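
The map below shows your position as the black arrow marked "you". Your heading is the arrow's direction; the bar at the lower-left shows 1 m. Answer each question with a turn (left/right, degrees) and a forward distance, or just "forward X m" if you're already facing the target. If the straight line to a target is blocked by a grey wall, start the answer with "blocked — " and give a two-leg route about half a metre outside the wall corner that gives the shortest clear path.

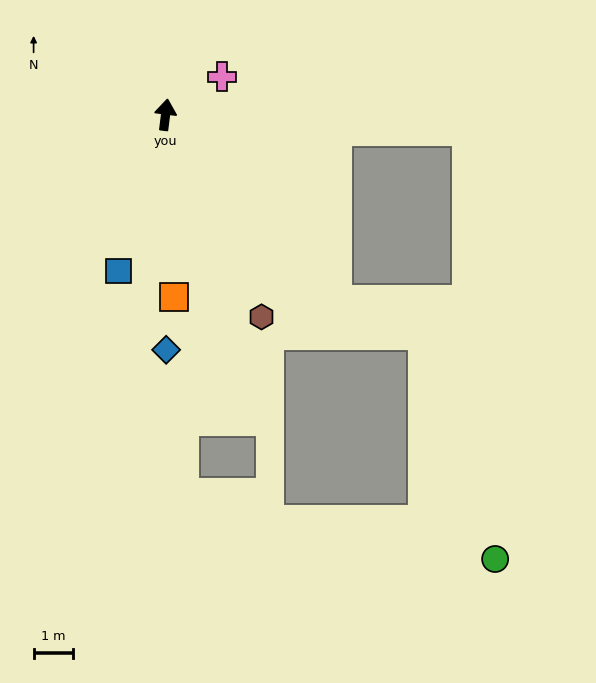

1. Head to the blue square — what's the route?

turn left 170°, forward 4.2 m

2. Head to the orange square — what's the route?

turn right 170°, forward 4.7 m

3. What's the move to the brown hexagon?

turn right 148°, forward 5.7 m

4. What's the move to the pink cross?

turn right 49°, forward 1.7 m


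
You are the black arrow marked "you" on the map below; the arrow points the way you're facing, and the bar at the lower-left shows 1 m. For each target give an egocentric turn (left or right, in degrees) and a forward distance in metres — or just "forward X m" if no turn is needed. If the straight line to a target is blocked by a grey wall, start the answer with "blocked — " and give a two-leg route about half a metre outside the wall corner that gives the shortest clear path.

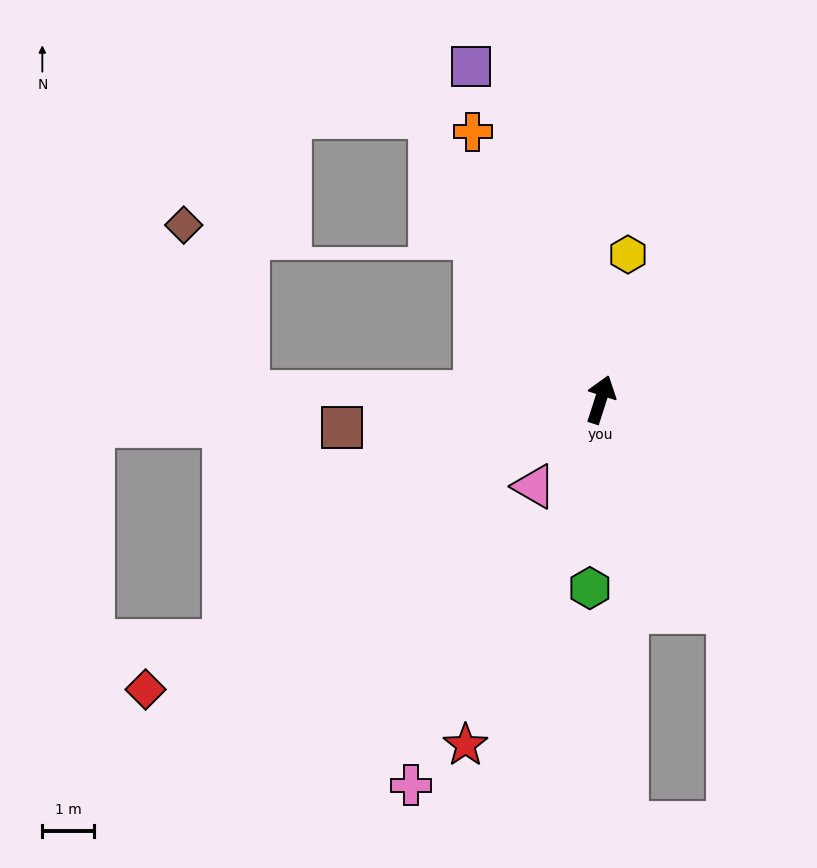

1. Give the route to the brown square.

turn left 114°, forward 5.0 m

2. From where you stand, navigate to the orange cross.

turn left 43°, forward 5.7 m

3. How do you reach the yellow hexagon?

turn left 7°, forward 2.8 m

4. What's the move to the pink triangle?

turn left 160°, forward 2.1 m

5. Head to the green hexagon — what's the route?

turn right 165°, forward 3.6 m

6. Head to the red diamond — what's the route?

turn left 140°, forward 10.4 m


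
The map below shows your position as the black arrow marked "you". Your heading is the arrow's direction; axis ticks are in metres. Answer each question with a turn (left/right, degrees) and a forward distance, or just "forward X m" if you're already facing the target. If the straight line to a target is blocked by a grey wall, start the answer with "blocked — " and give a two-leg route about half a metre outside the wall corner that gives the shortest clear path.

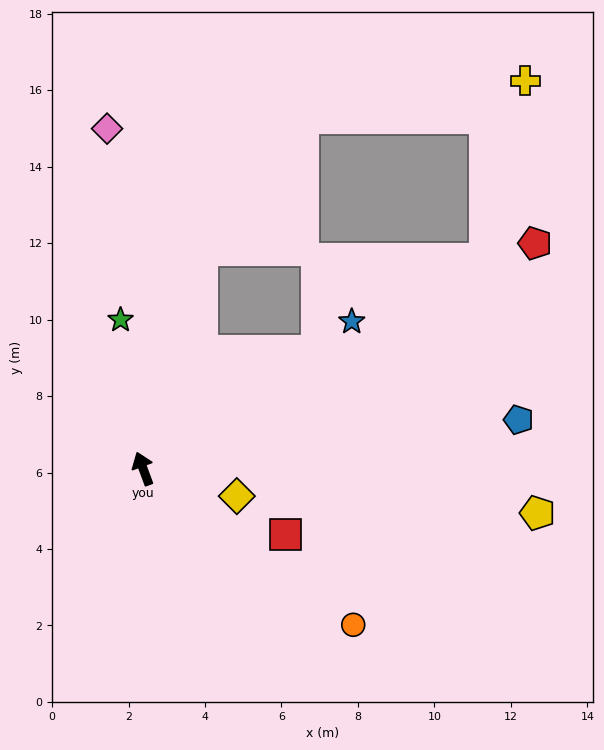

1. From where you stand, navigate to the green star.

turn right 12°, forward 3.9 m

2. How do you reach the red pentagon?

turn right 80°, forward 11.8 m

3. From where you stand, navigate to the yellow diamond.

turn right 127°, forward 2.6 m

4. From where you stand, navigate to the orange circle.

turn right 147°, forward 6.8 m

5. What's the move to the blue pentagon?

turn right 103°, forward 9.9 m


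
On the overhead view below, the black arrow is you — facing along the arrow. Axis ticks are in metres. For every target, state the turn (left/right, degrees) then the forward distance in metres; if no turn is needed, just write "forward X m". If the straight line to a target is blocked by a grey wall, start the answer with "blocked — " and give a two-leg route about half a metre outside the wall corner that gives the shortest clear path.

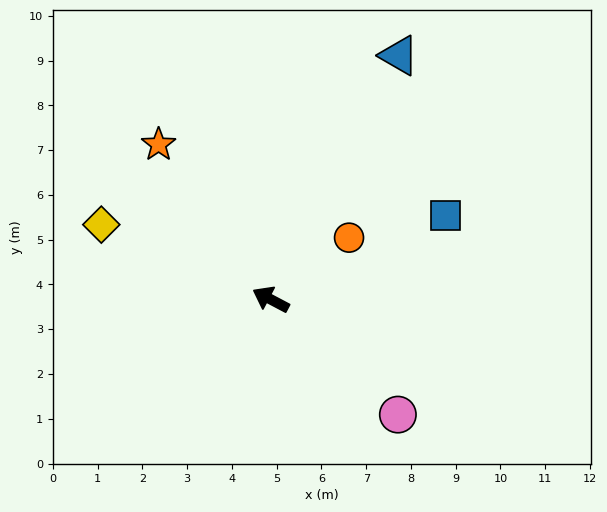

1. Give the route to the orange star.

turn right 26°, forward 4.3 m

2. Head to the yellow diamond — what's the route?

turn left 4°, forward 4.1 m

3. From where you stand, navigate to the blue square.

turn right 126°, forward 4.3 m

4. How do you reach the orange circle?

turn right 114°, forward 2.2 m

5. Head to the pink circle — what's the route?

turn left 166°, forward 3.8 m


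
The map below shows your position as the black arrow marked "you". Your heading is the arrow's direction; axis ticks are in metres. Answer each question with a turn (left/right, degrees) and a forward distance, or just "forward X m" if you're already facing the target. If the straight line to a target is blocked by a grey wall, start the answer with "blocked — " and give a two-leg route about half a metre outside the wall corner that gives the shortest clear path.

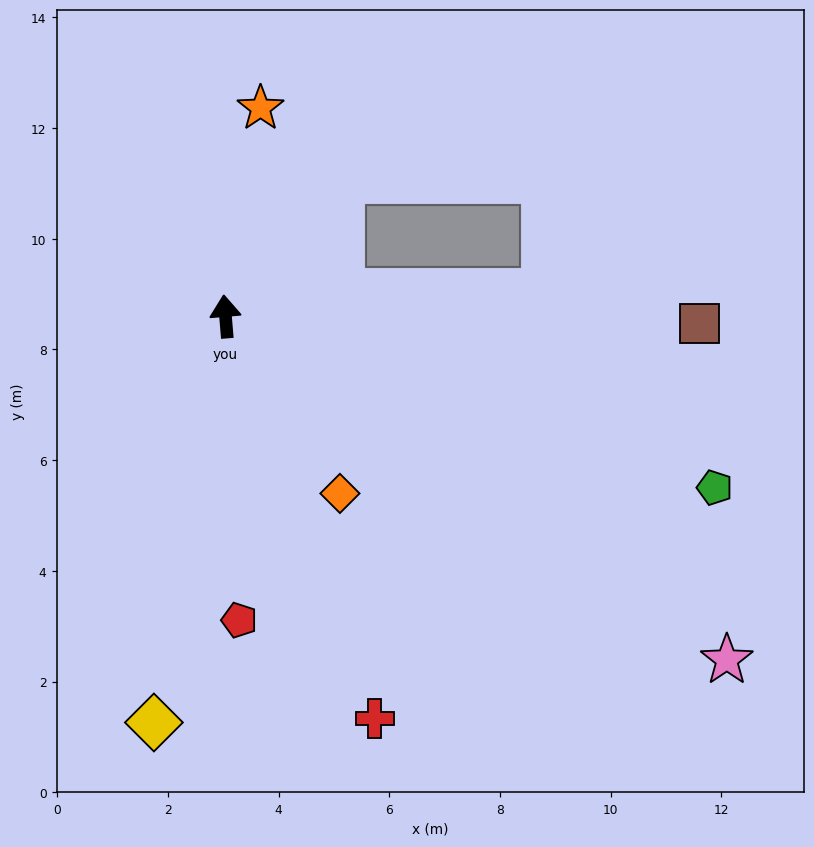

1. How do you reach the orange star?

turn right 14°, forward 3.8 m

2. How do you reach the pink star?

turn right 129°, forward 11.0 m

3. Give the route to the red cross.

turn right 164°, forward 7.8 m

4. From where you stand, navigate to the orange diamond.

turn right 152°, forward 3.8 m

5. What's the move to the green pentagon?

turn right 114°, forward 9.4 m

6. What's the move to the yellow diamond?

turn left 165°, forward 7.5 m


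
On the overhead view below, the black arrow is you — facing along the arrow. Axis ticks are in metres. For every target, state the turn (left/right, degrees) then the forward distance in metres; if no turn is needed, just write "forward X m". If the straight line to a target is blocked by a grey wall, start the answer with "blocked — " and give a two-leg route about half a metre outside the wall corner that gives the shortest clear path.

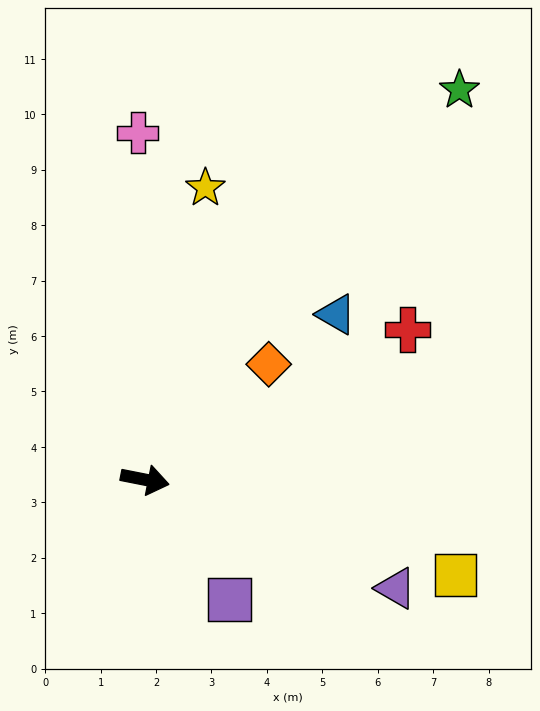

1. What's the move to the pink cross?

turn left 102°, forward 6.3 m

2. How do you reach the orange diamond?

turn left 54°, forward 3.1 m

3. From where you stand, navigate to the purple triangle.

turn right 12°, forward 4.9 m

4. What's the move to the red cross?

turn left 41°, forward 5.5 m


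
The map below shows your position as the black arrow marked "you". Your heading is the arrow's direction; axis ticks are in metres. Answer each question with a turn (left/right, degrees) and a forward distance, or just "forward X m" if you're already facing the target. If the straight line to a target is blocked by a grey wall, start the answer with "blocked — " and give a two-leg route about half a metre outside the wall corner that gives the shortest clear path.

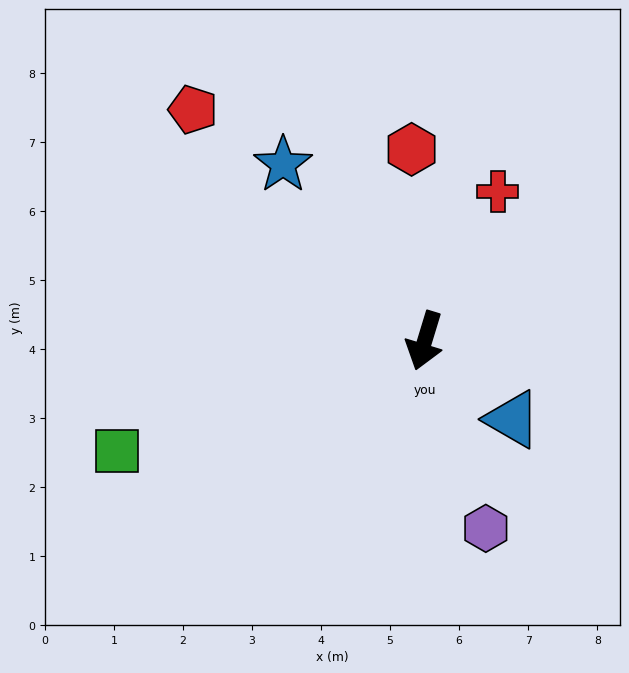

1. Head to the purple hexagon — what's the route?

turn left 35°, forward 2.9 m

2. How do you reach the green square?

turn right 53°, forward 4.7 m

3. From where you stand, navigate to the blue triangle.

turn left 65°, forward 1.7 m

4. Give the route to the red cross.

turn left 171°, forward 2.4 m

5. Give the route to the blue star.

turn right 124°, forward 3.3 m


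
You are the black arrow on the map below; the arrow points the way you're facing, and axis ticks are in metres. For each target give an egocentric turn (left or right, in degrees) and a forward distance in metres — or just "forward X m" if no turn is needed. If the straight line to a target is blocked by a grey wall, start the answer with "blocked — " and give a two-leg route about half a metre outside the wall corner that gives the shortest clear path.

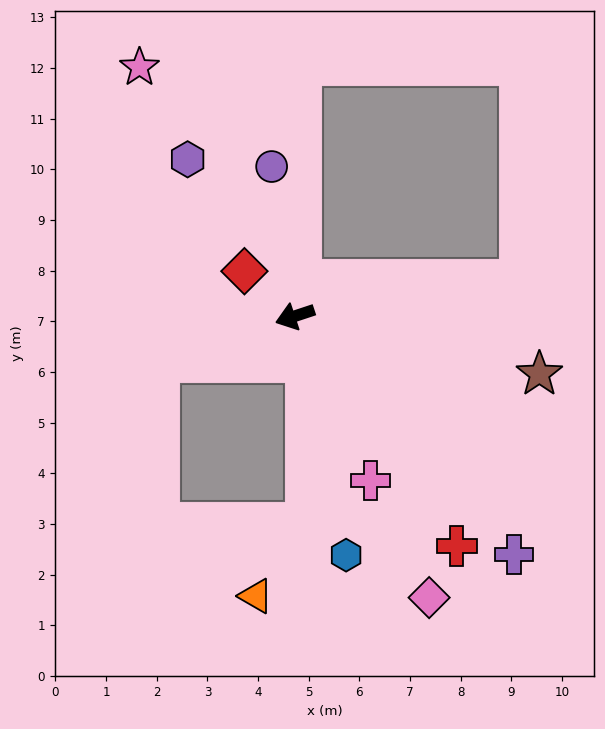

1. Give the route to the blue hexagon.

turn left 84°, forward 4.8 m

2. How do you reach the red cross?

turn left 107°, forward 5.5 m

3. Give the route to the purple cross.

turn left 114°, forward 6.4 m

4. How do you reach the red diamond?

turn right 60°, forward 1.3 m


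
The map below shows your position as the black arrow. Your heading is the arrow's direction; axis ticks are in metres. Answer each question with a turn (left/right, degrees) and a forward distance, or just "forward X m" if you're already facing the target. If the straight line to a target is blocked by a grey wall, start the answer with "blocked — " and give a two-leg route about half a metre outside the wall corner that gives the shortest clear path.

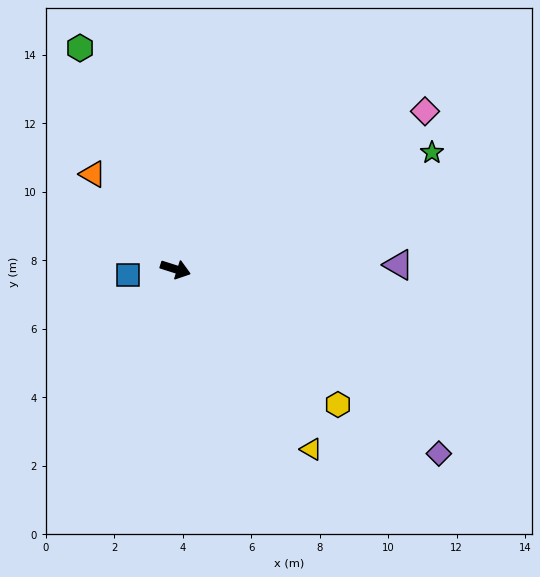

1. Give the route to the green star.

turn left 42°, forward 8.2 m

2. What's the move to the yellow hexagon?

turn right 22°, forward 6.2 m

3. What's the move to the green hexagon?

turn left 131°, forward 7.0 m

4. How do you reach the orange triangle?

turn left 149°, forward 3.7 m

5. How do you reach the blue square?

turn right 155°, forward 1.4 m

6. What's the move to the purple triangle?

turn left 19°, forward 6.5 m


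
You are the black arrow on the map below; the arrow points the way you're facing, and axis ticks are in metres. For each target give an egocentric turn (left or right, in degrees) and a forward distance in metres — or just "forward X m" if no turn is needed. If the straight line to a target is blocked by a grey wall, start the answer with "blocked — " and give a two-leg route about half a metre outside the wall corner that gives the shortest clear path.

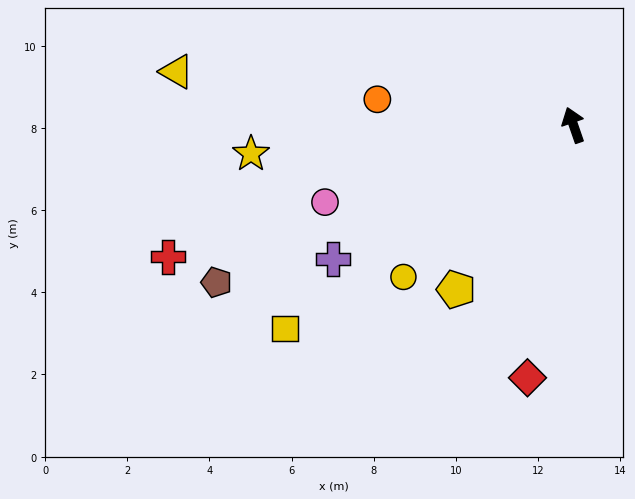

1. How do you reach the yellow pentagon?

turn left 125°, forward 4.9 m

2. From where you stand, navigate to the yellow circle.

turn left 113°, forward 5.6 m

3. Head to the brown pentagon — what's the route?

turn left 95°, forward 9.5 m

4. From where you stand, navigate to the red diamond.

turn left 151°, forward 6.3 m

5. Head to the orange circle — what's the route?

turn left 63°, forward 4.8 m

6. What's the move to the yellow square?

turn left 106°, forward 8.6 m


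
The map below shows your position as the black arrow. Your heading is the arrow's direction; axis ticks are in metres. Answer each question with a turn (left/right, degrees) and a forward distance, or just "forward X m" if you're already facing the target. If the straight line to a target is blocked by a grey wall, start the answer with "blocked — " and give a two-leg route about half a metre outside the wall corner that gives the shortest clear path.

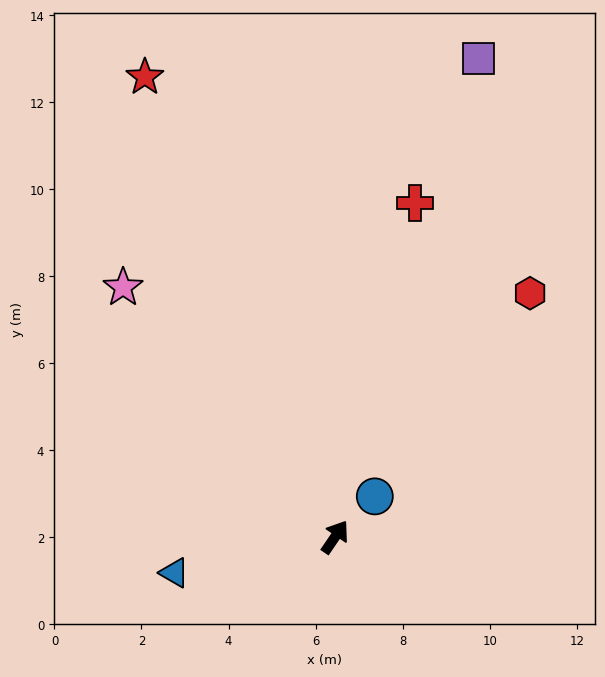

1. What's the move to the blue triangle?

turn left 137°, forward 3.8 m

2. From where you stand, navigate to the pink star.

turn left 75°, forward 7.5 m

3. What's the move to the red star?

turn left 57°, forward 11.4 m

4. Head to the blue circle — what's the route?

turn right 10°, forward 1.3 m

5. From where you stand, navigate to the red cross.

turn left 21°, forward 7.9 m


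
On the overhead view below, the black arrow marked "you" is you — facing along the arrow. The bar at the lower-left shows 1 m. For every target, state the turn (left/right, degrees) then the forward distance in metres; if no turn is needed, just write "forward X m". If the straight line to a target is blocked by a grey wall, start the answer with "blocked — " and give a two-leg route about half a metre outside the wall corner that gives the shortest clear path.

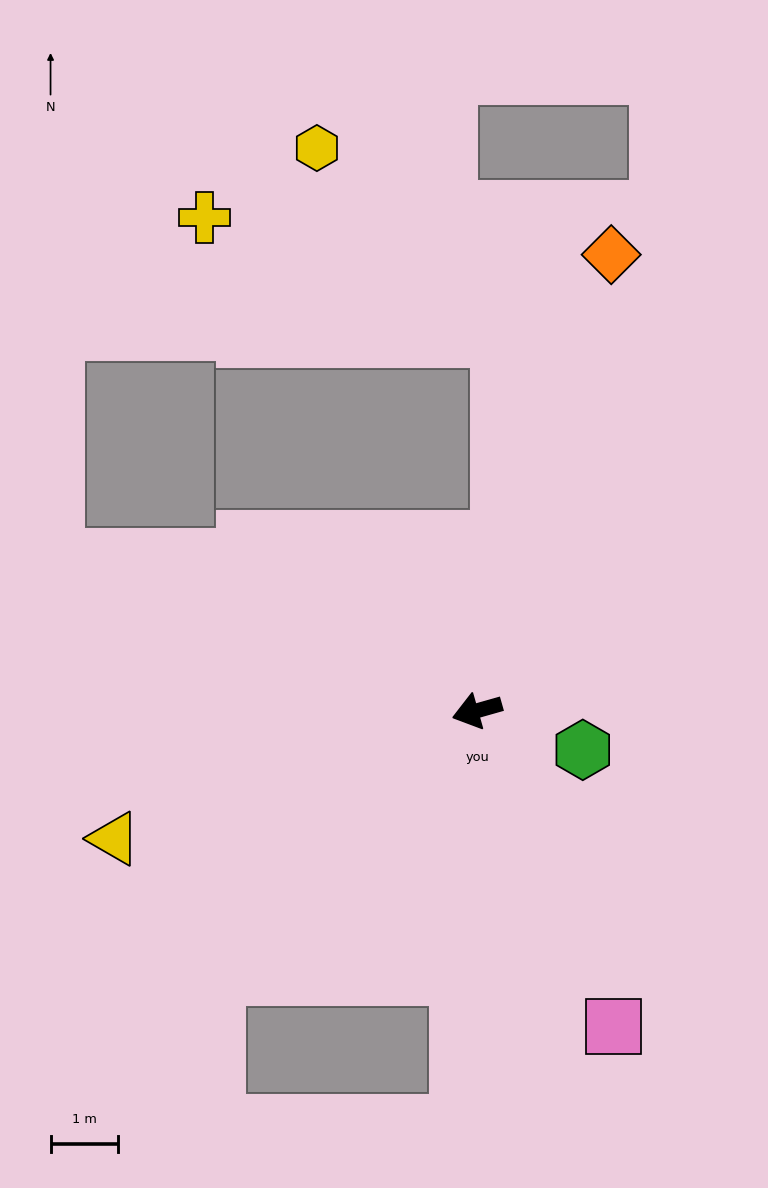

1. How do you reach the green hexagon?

turn left 144°, forward 1.7 m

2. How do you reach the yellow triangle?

turn left 4°, forward 5.7 m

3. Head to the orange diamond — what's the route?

turn right 122°, forward 7.1 m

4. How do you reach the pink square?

turn left 98°, forward 5.1 m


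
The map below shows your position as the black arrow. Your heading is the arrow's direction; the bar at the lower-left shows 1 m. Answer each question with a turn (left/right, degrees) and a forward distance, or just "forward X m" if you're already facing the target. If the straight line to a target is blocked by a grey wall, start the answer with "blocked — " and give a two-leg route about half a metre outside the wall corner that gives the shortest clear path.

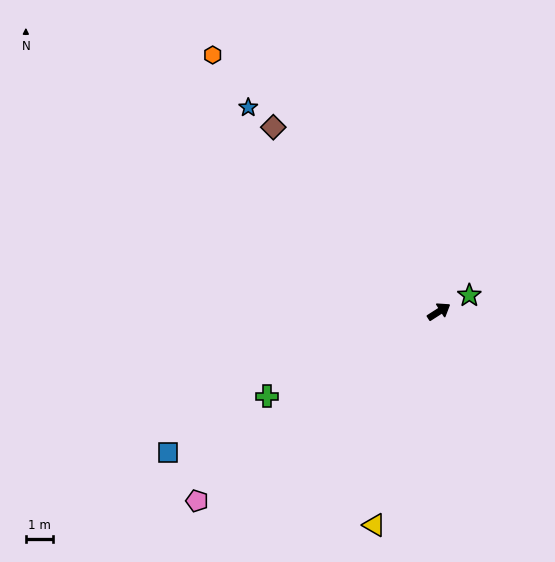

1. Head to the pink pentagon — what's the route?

turn right 175°, forward 11.2 m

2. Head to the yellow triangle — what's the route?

turn right 140°, forward 8.2 m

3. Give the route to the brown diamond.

turn left 99°, forward 9.1 m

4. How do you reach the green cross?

turn left 174°, forward 7.0 m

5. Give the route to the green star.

turn right 5°, forward 1.3 m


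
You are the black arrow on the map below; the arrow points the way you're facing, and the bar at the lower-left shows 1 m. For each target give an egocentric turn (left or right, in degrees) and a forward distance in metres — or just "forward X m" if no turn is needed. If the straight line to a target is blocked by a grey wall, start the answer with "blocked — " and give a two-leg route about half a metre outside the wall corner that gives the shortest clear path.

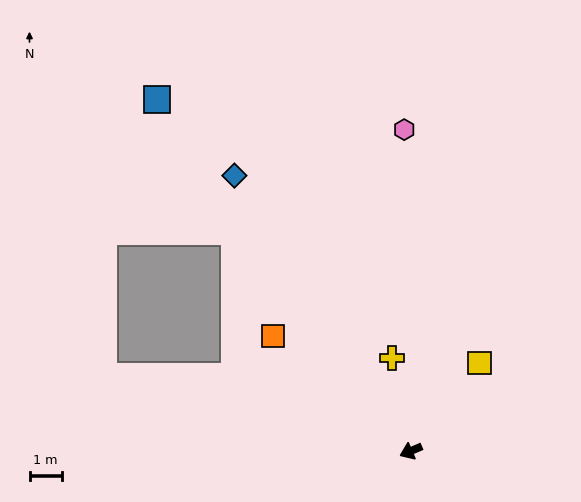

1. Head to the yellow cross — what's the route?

turn right 102°, forward 3.0 m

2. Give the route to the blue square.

turn right 77°, forward 13.5 m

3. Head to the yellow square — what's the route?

turn right 151°, forward 3.5 m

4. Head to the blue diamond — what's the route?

turn right 80°, forward 10.2 m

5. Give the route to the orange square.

turn right 63°, forward 5.6 m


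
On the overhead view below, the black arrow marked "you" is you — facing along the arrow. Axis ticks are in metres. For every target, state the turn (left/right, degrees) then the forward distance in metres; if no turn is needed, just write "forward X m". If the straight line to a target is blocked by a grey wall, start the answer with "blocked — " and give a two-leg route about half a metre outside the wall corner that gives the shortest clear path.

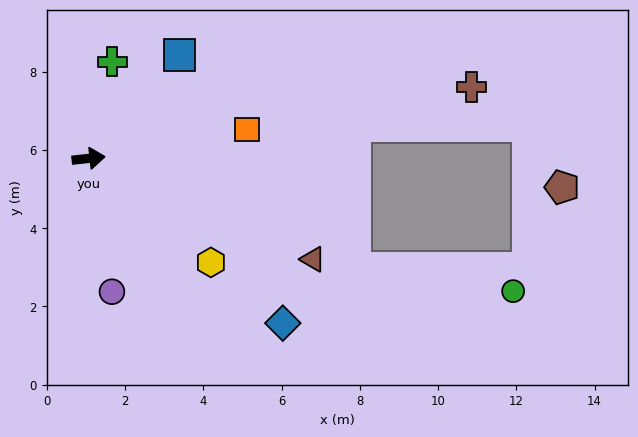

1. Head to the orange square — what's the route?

turn left 4°, forward 4.1 m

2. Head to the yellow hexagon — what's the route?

turn right 47°, forward 4.1 m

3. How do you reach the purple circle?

turn right 86°, forward 3.5 m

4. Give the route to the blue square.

turn left 43°, forward 3.5 m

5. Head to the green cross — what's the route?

turn left 70°, forward 2.5 m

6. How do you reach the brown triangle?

turn right 30°, forward 6.3 m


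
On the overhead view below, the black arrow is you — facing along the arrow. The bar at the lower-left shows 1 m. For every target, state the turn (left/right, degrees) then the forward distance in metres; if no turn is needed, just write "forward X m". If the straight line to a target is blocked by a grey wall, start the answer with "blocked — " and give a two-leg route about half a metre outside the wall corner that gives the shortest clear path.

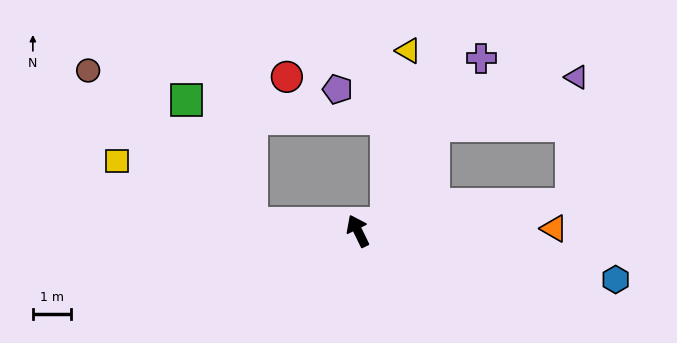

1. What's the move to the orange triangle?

turn right 115°, forward 5.1 m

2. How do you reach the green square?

blocked — turn left 60°, forward 2.8 m, then turn right 58°, forward 3.7 m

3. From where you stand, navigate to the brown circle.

blocked — turn left 60°, forward 2.8 m, then turn right 39°, forward 5.9 m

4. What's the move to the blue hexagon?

turn right 127°, forward 6.9 m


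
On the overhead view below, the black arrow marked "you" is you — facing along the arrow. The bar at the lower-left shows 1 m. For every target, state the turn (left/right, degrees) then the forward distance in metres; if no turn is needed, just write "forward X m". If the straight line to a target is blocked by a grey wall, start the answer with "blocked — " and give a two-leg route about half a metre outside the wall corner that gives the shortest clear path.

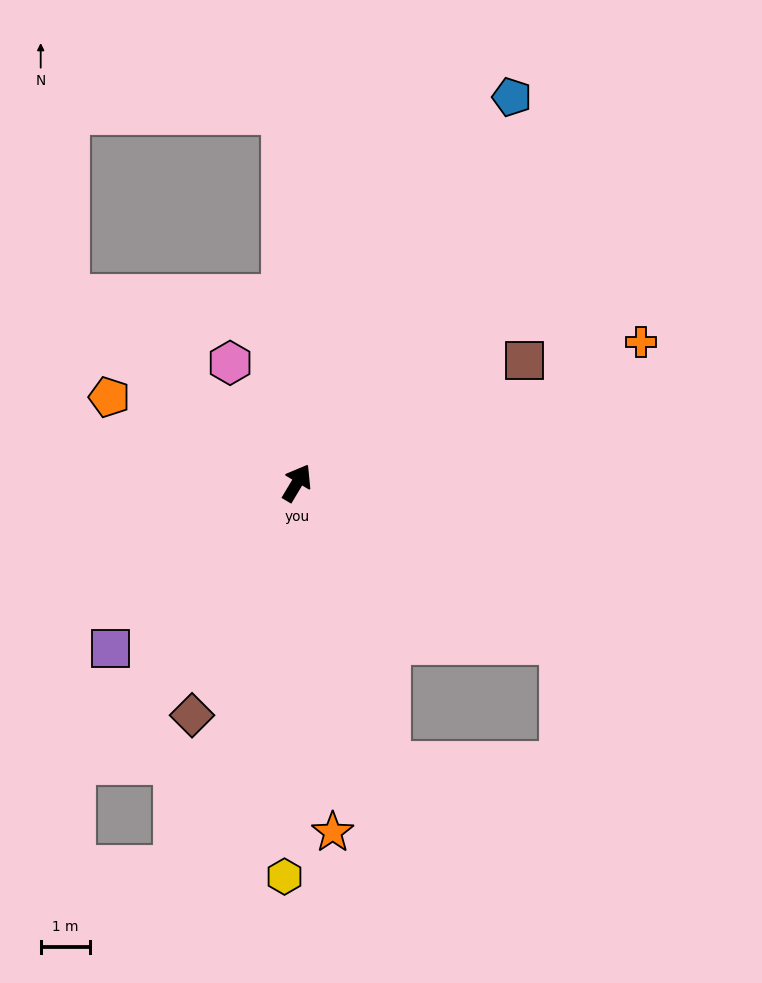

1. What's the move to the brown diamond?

turn right 173°, forward 5.1 m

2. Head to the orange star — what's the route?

turn right 143°, forward 7.1 m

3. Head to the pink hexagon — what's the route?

turn left 60°, forward 2.8 m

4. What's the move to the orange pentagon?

turn left 96°, forward 4.2 m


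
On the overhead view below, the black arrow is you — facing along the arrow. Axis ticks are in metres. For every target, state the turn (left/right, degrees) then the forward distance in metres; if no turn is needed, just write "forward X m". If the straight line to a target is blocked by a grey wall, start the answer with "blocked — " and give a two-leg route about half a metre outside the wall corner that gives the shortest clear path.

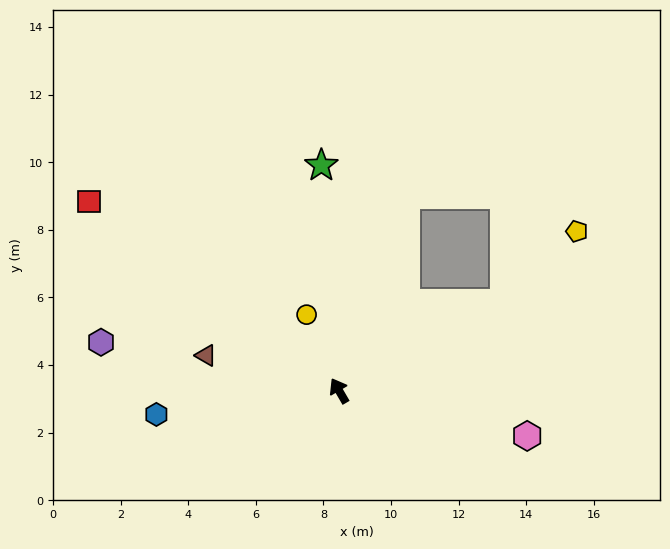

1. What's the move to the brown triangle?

turn left 45°, forward 4.1 m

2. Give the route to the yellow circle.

turn right 7°, forward 2.4 m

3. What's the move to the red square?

turn left 23°, forward 9.3 m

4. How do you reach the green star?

turn right 26°, forward 6.7 m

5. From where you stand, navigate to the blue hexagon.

turn left 67°, forward 5.4 m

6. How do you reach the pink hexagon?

turn right 134°, forward 5.7 m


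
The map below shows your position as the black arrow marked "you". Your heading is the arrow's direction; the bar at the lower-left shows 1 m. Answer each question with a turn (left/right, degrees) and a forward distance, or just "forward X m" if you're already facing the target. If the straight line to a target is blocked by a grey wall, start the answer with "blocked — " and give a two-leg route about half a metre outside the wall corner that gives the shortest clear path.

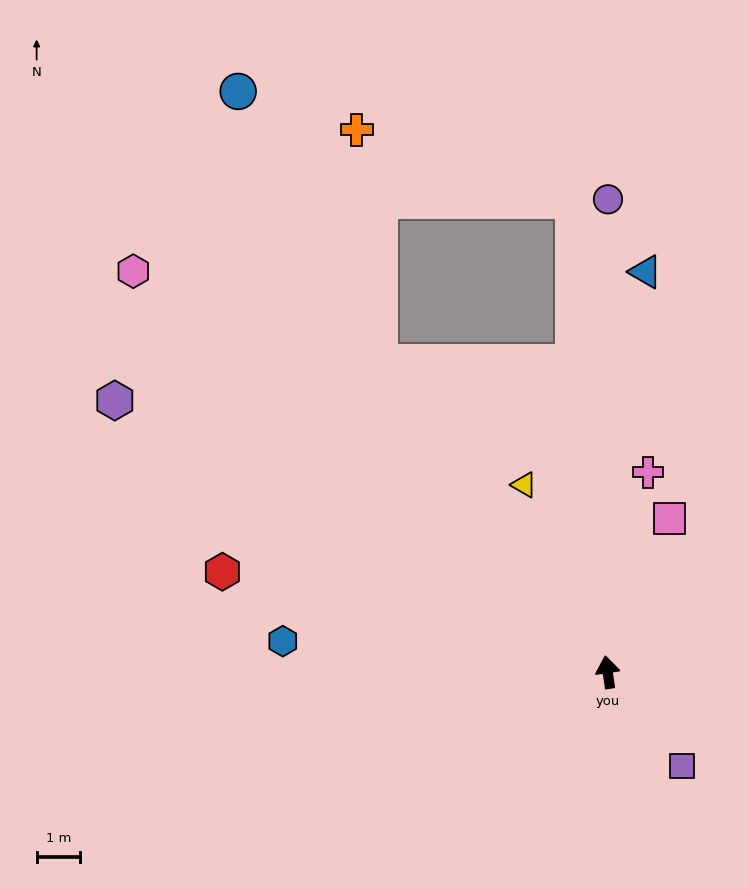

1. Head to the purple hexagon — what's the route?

turn left 53°, forward 12.9 m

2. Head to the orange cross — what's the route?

blocked — turn left 28°, forward 8.8 m, then turn right 31°, forward 5.4 m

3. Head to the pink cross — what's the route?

turn right 20°, forward 4.7 m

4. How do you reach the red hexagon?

turn left 67°, forward 9.2 m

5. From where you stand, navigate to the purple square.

turn right 150°, forward 2.7 m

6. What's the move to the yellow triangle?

turn left 16°, forward 4.7 m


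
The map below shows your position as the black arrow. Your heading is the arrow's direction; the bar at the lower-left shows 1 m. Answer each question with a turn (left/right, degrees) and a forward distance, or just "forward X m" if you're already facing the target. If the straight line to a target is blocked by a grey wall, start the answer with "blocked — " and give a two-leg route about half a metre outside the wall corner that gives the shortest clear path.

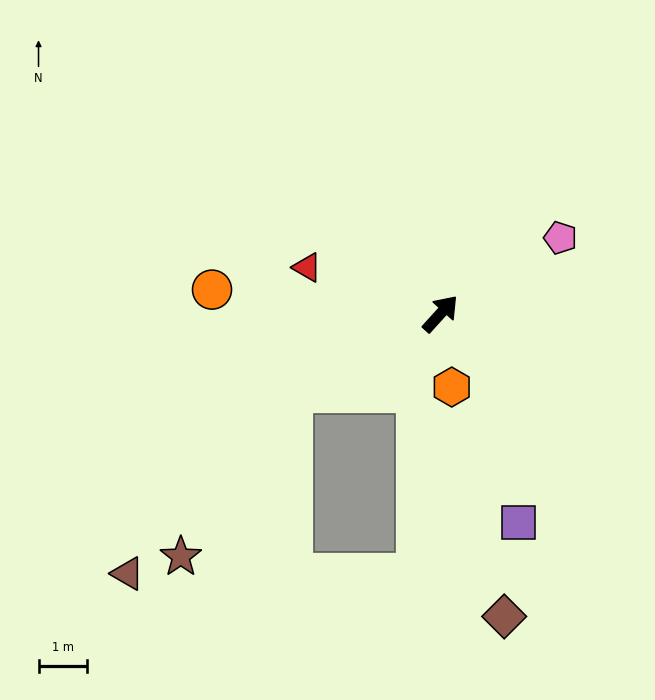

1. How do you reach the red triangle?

turn left 113°, forward 2.9 m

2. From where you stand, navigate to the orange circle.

turn left 126°, forward 4.7 m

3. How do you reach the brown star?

blocked — turn left 160°, forward 3.4 m, then turn left 28°, forward 4.1 m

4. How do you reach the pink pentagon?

turn right 16°, forward 2.9 m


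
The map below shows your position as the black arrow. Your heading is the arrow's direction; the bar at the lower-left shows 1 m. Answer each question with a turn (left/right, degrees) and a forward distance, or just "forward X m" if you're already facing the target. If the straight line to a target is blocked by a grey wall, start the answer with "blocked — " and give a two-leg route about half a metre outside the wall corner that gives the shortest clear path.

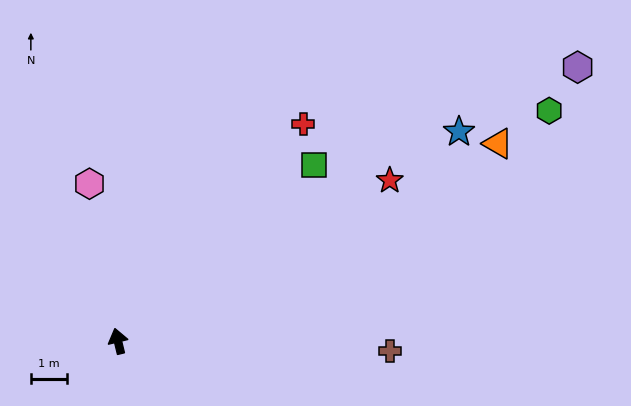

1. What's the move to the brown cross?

turn right 106°, forward 7.5 m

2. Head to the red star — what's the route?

turn right 73°, forward 8.7 m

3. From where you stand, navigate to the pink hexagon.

turn right 3°, forward 4.4 m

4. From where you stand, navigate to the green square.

turn right 62°, forward 7.2 m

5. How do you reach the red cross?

turn right 54°, forward 7.8 m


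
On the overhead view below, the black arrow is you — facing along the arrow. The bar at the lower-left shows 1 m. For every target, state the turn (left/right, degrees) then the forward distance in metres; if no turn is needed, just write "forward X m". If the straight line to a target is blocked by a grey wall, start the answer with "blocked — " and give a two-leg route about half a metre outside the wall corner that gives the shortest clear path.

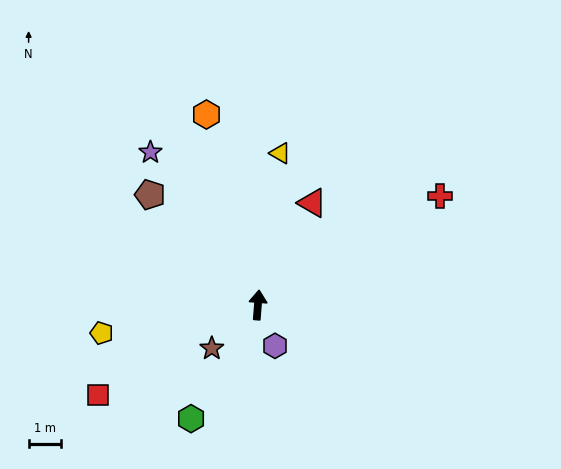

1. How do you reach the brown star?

turn left 138°, forward 2.0 m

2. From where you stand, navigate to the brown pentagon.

turn left 49°, forward 4.8 m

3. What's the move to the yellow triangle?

turn right 4°, forward 4.7 m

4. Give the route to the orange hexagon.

turn left 20°, forward 6.1 m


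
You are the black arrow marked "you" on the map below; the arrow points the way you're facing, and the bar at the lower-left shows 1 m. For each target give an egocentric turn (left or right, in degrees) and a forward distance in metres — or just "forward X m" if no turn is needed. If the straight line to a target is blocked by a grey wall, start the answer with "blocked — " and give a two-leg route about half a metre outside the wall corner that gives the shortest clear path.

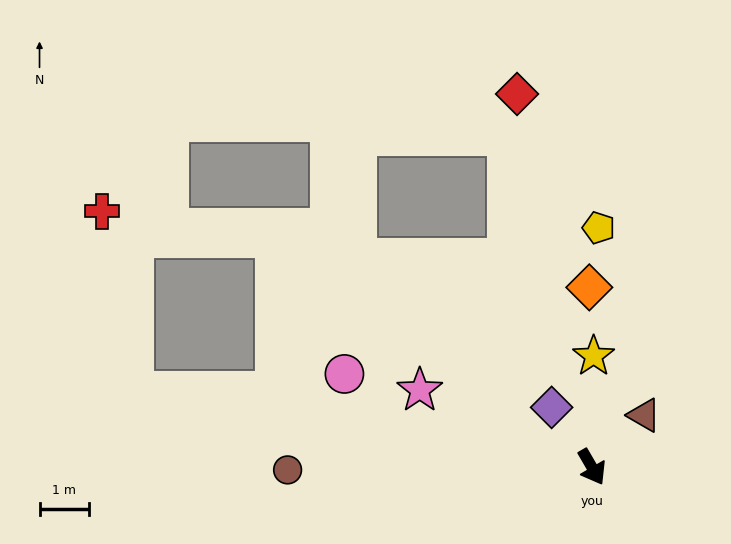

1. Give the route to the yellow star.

turn left 149°, forward 2.3 m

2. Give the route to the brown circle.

turn right 120°, forward 6.2 m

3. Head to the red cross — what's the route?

blocked — turn right 130°, forward 9.4 m, then turn right 70°, forward 3.7 m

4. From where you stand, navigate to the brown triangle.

turn left 105°, forward 1.5 m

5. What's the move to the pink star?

turn right 144°, forward 3.8 m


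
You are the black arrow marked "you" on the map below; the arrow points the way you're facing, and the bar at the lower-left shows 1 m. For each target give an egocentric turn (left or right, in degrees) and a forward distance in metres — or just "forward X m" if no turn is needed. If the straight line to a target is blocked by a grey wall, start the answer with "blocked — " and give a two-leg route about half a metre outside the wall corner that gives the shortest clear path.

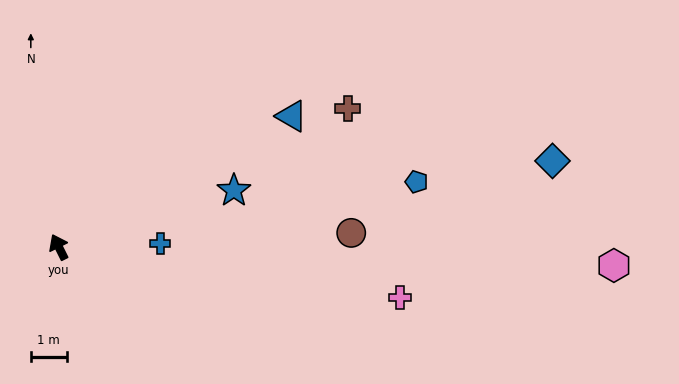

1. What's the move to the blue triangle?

turn right 87°, forward 7.5 m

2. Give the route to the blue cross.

turn right 115°, forward 2.8 m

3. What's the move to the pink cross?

turn right 125°, forward 9.7 m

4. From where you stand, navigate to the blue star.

turn right 99°, forward 5.2 m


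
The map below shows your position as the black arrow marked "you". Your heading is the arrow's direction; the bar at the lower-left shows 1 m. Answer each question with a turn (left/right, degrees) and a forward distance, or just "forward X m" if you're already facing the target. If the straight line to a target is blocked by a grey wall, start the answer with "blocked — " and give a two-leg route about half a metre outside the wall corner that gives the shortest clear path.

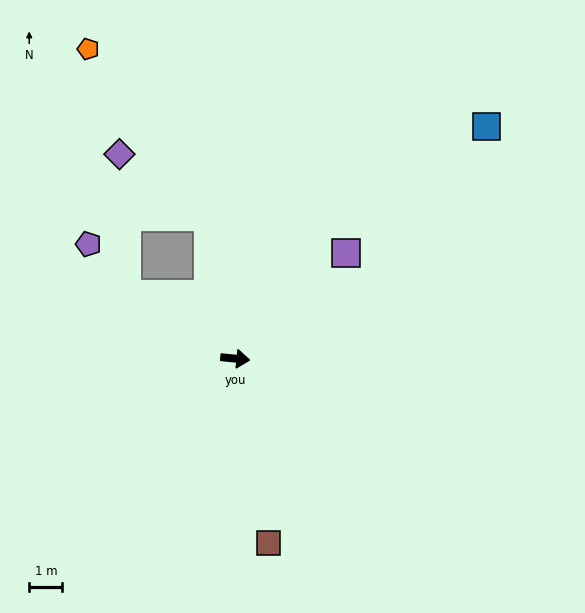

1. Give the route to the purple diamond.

blocked — turn left 107°, forward 4.3 m, then turn left 43°, forward 3.3 m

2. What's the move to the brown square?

turn right 74°, forward 5.6 m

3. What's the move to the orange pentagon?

blocked — turn left 107°, forward 4.3 m, then turn left 24°, forward 6.2 m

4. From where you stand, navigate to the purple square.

turn left 49°, forward 4.6 m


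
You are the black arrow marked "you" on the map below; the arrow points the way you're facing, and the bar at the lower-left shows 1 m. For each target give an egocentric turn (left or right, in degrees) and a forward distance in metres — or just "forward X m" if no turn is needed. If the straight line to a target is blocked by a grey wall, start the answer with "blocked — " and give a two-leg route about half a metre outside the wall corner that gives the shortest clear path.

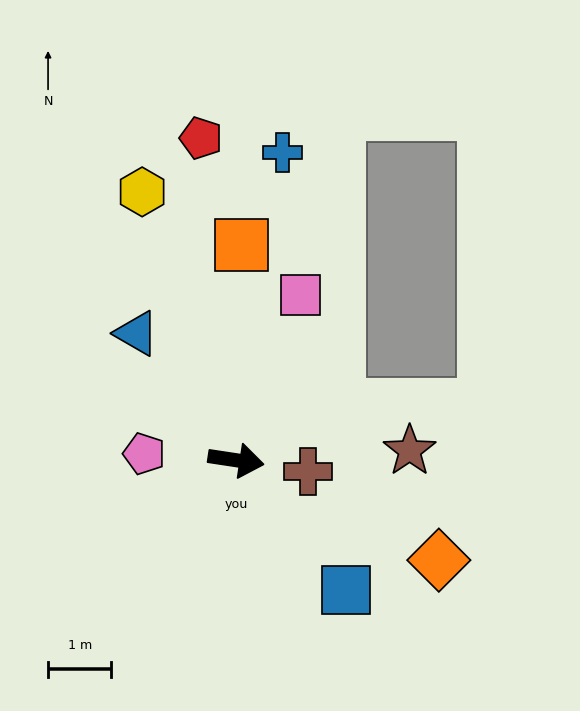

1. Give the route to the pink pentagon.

turn right 175°, forward 1.5 m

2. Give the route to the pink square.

turn left 77°, forward 2.8 m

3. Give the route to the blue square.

turn right 41°, forward 2.7 m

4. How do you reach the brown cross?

forward 1.1 m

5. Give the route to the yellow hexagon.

turn left 118°, forward 4.5 m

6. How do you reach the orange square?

turn left 97°, forward 3.4 m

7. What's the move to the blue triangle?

turn left 137°, forward 2.5 m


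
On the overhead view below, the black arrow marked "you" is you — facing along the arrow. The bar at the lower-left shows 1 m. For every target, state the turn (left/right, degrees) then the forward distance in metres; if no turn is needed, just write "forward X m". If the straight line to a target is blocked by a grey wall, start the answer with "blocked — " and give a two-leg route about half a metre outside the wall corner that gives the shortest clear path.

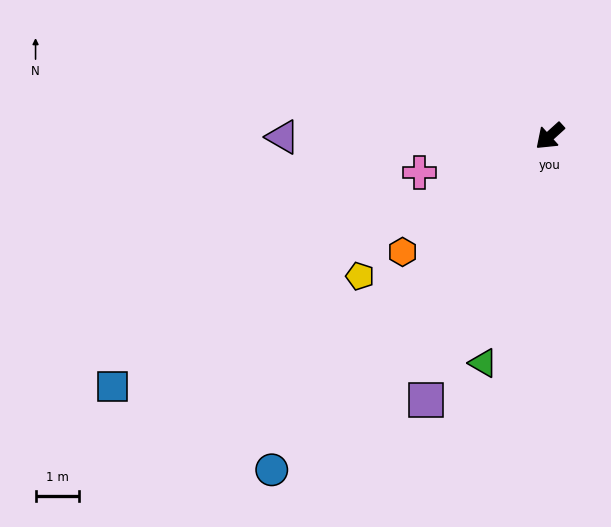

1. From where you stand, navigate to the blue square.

turn right 12°, forward 11.6 m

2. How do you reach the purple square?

turn left 23°, forward 6.7 m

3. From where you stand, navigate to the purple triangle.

turn right 42°, forward 6.1 m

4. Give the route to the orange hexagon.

turn right 4°, forward 4.3 m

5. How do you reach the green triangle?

turn left 31°, forward 5.4 m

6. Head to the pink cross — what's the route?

turn right 27°, forward 3.1 m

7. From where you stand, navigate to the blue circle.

turn left 8°, forward 10.0 m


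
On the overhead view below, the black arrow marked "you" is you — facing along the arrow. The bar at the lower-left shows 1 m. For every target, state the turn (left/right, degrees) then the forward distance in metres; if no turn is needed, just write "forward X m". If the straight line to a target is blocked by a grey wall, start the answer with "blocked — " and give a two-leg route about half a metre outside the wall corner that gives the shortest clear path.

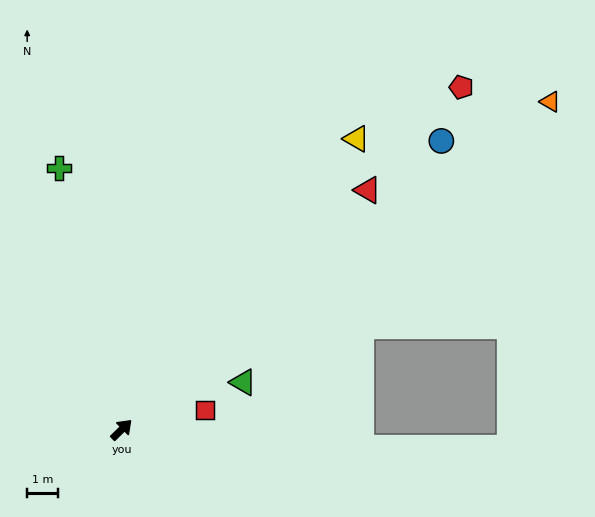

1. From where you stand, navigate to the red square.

turn right 31°, forward 2.8 m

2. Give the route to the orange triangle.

turn right 7°, forward 17.7 m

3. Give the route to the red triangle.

forward 11.3 m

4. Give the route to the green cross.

turn left 59°, forward 8.8 m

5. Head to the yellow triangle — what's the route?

turn left 7°, forward 12.3 m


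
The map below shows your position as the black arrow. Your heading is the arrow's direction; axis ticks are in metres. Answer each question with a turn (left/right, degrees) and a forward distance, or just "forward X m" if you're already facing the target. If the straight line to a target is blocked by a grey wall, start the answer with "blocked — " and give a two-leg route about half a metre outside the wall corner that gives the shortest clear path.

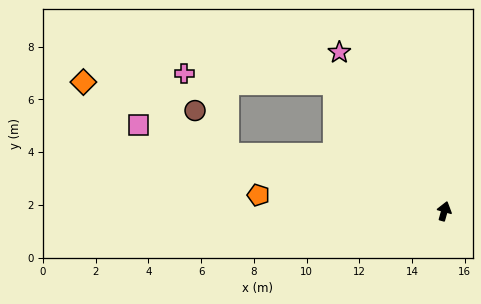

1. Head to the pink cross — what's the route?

blocked — turn left 57°, forward 6.4 m, then turn left 44°, forward 5.7 m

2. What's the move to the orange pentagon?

turn left 101°, forward 7.1 m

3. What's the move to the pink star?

turn left 49°, forward 7.2 m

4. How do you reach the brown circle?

blocked — turn left 91°, forward 8.5 m, then turn right 38°, forward 2.1 m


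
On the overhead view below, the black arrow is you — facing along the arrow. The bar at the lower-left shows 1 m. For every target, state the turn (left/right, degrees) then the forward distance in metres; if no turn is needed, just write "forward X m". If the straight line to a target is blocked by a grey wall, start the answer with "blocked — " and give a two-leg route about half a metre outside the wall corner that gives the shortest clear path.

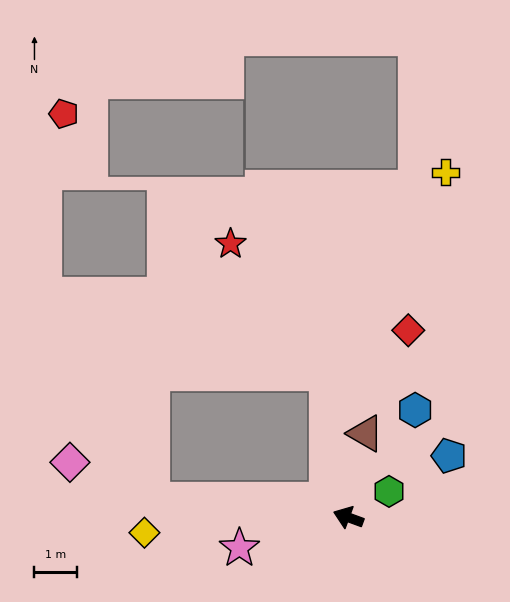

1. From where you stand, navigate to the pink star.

turn left 36°, forward 2.6 m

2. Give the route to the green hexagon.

turn right 127°, forward 1.1 m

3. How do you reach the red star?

blocked — turn right 62°, forward 3.4 m, then turn left 29°, forward 3.8 m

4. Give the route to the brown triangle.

turn right 81°, forward 2.0 m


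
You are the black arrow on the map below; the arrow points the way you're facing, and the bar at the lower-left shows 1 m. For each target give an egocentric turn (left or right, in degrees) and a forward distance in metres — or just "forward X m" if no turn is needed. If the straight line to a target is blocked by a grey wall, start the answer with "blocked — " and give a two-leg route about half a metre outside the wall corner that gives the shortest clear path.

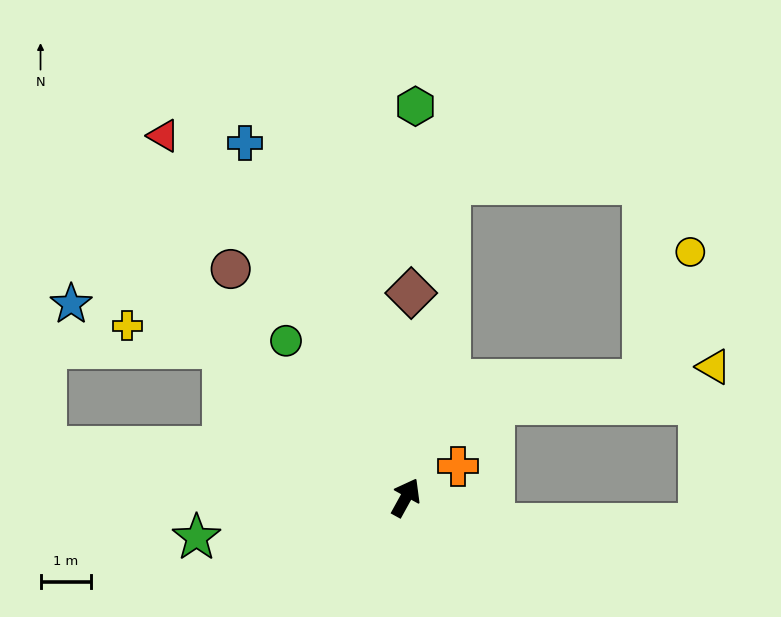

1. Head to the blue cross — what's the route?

turn left 53°, forward 7.7 m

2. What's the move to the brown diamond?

turn left 27°, forward 4.1 m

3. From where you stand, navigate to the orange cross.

turn right 30°, forward 1.2 m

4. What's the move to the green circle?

turn left 66°, forward 3.9 m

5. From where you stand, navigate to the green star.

turn left 130°, forward 4.2 m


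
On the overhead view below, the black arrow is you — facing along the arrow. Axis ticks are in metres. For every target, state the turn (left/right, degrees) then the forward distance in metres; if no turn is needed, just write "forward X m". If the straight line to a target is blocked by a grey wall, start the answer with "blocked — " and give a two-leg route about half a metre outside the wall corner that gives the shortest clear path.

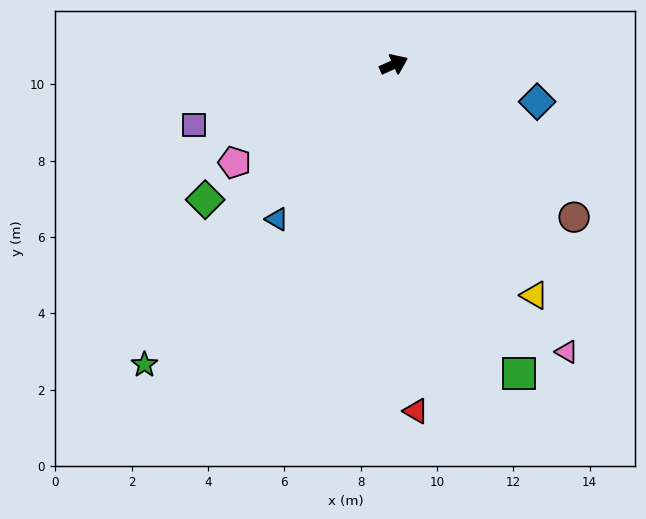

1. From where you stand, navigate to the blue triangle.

turn right 151°, forward 5.1 m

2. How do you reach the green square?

turn right 92°, forward 8.7 m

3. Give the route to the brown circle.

turn right 65°, forward 6.2 m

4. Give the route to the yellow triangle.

turn right 83°, forward 7.1 m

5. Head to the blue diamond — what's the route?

turn right 39°, forward 3.9 m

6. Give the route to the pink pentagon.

turn right 173°, forward 4.9 m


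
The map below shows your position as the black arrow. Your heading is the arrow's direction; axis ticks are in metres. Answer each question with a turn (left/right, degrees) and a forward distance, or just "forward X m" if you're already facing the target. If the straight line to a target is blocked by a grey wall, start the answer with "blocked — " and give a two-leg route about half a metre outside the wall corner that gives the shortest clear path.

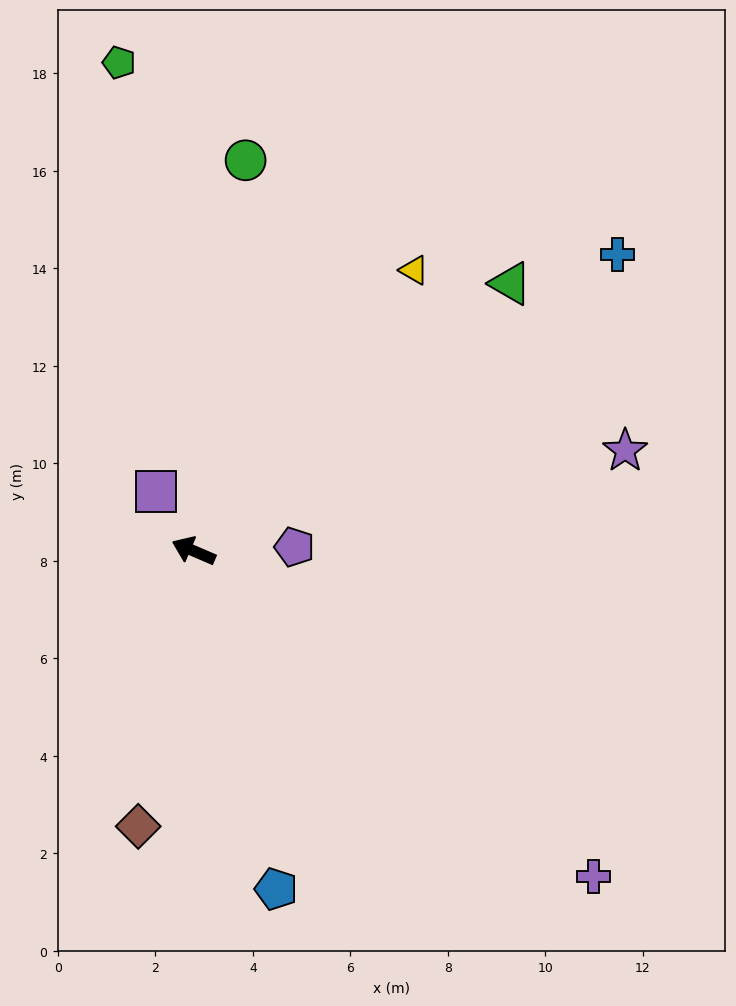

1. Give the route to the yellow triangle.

turn right 105°, forward 7.3 m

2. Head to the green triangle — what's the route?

turn right 117°, forward 8.5 m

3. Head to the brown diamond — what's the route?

turn left 102°, forward 5.8 m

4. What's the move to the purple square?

turn right 34°, forward 1.4 m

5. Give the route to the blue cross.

turn right 122°, forward 10.6 m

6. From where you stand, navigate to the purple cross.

turn left 164°, forward 10.6 m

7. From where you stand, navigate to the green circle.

turn right 74°, forward 8.1 m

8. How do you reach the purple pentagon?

turn right 155°, forward 2.1 m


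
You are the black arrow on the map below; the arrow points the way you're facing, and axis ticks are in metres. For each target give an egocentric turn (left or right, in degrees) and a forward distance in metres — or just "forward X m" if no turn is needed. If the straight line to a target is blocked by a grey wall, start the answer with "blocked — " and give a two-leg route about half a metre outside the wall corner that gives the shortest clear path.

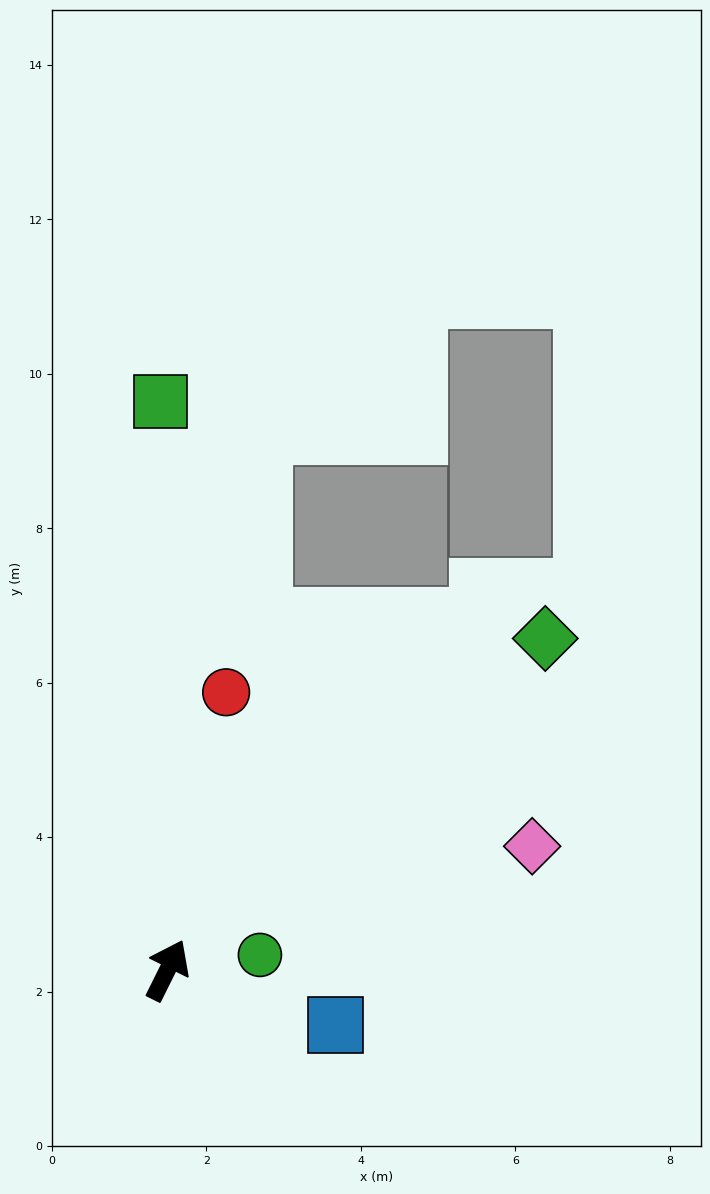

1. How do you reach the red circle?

turn left 15°, forward 3.7 m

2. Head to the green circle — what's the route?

turn right 54°, forward 1.2 m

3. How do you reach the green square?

turn left 27°, forward 7.4 m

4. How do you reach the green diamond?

turn right 22°, forward 6.5 m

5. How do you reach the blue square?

turn right 82°, forward 2.3 m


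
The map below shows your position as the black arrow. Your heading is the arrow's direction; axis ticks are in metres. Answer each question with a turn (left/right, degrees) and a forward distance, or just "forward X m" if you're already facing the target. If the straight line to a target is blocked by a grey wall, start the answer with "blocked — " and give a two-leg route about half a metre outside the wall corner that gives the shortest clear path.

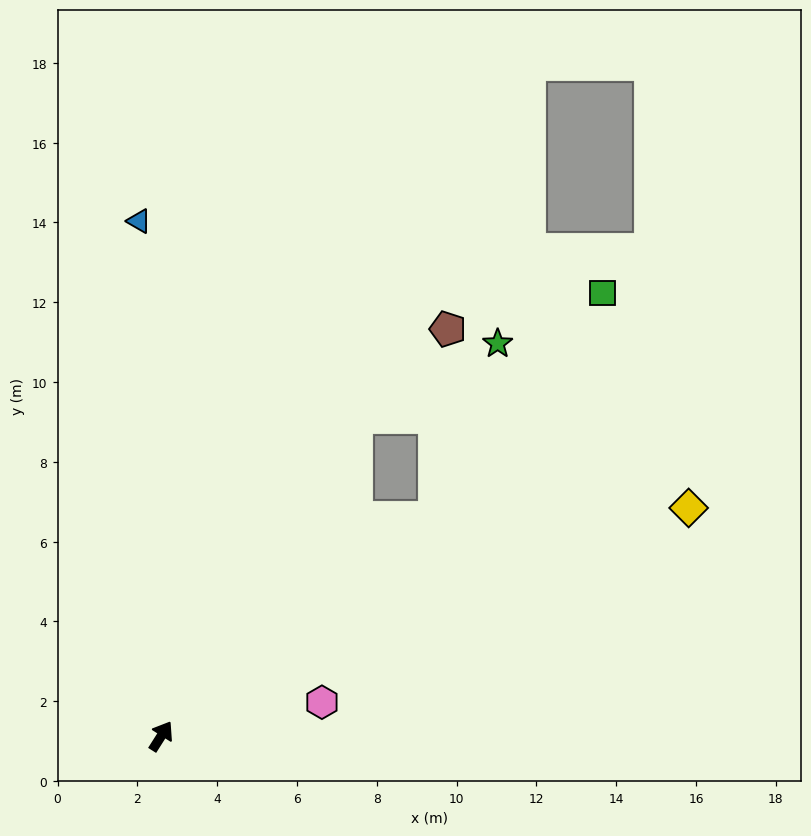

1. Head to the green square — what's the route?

blocked — turn right 19°, forward 8.8 m, then turn left 15°, forward 7.0 m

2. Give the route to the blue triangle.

turn left 35°, forward 12.9 m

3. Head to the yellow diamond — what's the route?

turn right 34°, forward 14.4 m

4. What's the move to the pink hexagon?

turn right 46°, forward 4.1 m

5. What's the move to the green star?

blocked — forward 9.4 m, then turn right 30°, forward 4.0 m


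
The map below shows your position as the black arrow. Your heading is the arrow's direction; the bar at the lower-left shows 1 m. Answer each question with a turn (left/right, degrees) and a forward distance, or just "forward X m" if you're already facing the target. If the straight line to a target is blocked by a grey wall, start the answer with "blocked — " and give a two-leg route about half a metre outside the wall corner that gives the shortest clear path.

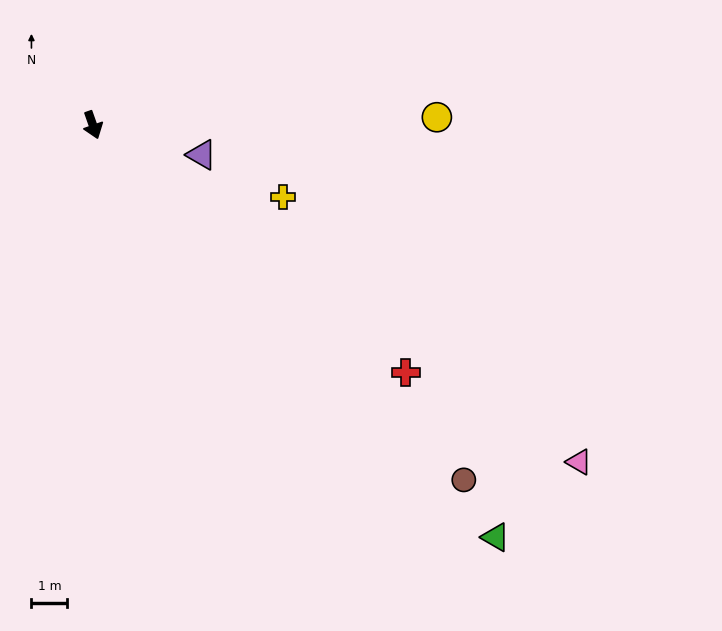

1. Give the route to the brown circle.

turn left 27°, forward 14.3 m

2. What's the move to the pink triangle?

turn left 36°, forward 16.4 m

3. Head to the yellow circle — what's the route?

turn left 72°, forward 9.6 m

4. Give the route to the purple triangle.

turn left 55°, forward 3.1 m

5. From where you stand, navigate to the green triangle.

turn left 25°, forward 16.0 m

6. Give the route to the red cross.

turn left 32°, forward 11.1 m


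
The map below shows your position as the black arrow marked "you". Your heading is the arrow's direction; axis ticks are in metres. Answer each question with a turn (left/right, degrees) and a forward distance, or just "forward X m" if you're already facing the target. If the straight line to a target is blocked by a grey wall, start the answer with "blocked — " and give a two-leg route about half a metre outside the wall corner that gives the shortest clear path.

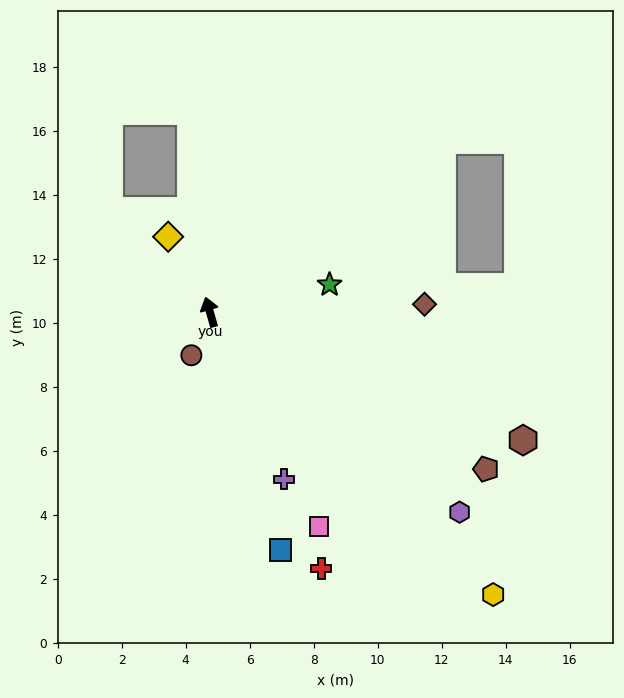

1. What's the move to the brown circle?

turn left 141°, forward 1.5 m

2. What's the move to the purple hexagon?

turn right 145°, forward 10.0 m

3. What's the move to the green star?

turn right 93°, forward 3.8 m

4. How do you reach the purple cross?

turn right 172°, forward 5.7 m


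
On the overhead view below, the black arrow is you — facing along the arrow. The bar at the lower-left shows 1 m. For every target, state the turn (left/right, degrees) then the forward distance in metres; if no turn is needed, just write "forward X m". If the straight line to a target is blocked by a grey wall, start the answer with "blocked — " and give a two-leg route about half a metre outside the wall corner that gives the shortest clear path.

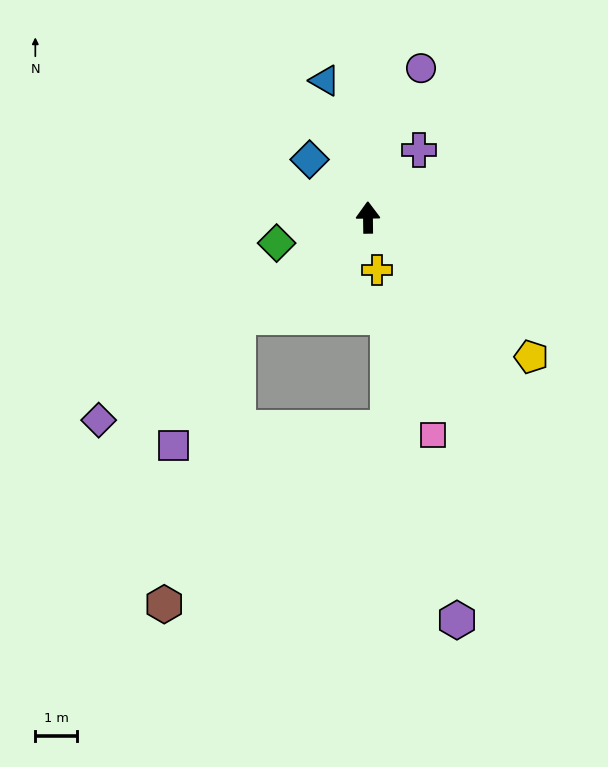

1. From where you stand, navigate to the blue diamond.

turn left 44°, forward 2.0 m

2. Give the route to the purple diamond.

turn left 126°, forward 8.1 m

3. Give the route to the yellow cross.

turn right 171°, forward 1.3 m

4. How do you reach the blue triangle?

turn left 17°, forward 3.4 m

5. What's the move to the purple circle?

turn right 20°, forward 3.8 m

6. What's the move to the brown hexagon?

blocked — turn left 127°, forward 3.9 m, then turn left 38°, forward 7.1 m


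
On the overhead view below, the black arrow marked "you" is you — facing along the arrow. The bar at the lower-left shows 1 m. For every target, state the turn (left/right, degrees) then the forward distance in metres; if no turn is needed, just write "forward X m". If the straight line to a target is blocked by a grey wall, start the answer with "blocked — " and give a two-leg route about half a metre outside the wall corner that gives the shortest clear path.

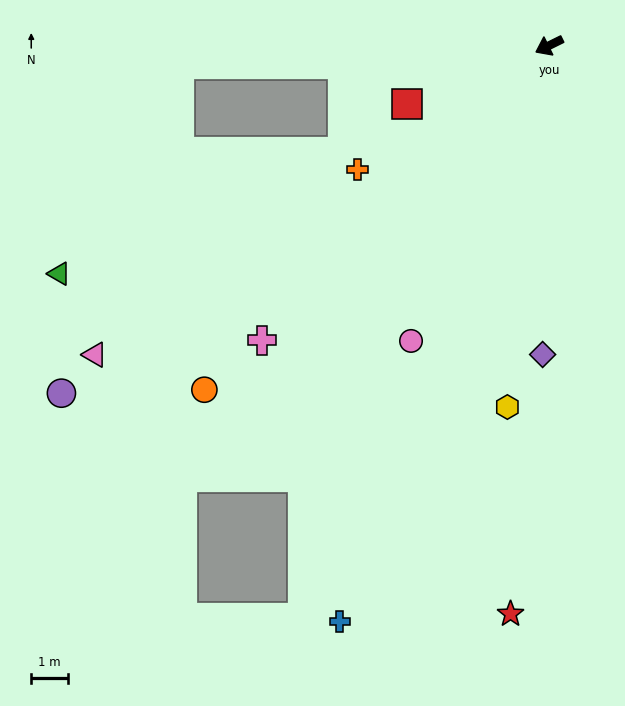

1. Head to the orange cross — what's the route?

turn left 7°, forward 6.2 m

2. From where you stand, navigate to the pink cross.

turn left 19°, forward 11.3 m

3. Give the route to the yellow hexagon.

turn left 57°, forward 10.0 m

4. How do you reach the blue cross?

turn left 44°, forward 16.8 m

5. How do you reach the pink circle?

turn left 39°, forward 8.9 m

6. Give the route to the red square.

turn right 4°, forward 4.2 m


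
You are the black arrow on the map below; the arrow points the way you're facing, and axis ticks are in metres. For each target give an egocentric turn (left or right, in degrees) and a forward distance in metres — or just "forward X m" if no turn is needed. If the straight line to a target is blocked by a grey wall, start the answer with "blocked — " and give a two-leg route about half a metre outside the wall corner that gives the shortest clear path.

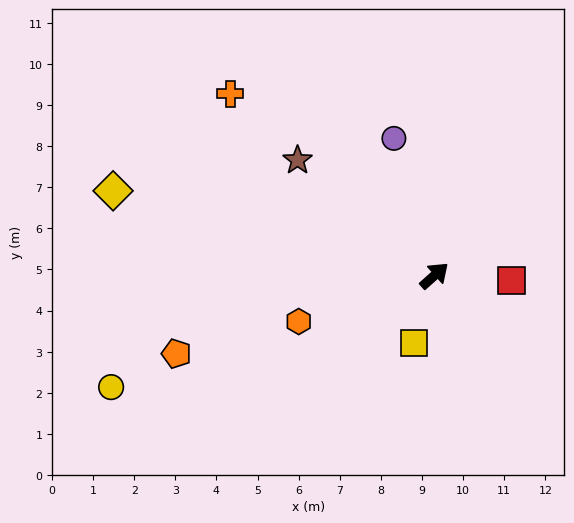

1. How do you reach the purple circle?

turn left 65°, forward 3.5 m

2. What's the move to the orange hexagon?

turn left 157°, forward 3.5 m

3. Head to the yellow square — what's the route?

turn right 149°, forward 1.7 m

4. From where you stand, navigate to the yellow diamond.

turn left 123°, forward 8.1 m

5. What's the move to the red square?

turn right 45°, forward 1.9 m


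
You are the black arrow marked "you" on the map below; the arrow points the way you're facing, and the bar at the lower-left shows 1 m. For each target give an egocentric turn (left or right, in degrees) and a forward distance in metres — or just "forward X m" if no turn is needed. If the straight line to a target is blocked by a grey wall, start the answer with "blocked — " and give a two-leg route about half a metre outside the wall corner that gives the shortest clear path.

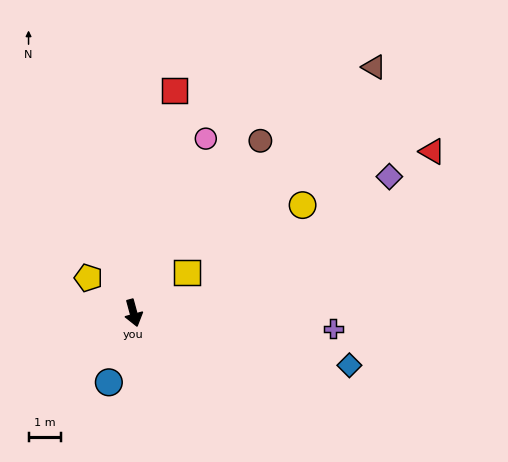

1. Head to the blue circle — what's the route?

turn right 35°, forward 2.3 m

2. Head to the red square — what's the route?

turn left 154°, forward 6.9 m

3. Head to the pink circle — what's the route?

turn left 142°, forward 5.8 m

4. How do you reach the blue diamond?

turn left 61°, forward 6.8 m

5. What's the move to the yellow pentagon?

turn right 143°, forward 1.8 m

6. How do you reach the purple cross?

turn left 70°, forward 6.1 m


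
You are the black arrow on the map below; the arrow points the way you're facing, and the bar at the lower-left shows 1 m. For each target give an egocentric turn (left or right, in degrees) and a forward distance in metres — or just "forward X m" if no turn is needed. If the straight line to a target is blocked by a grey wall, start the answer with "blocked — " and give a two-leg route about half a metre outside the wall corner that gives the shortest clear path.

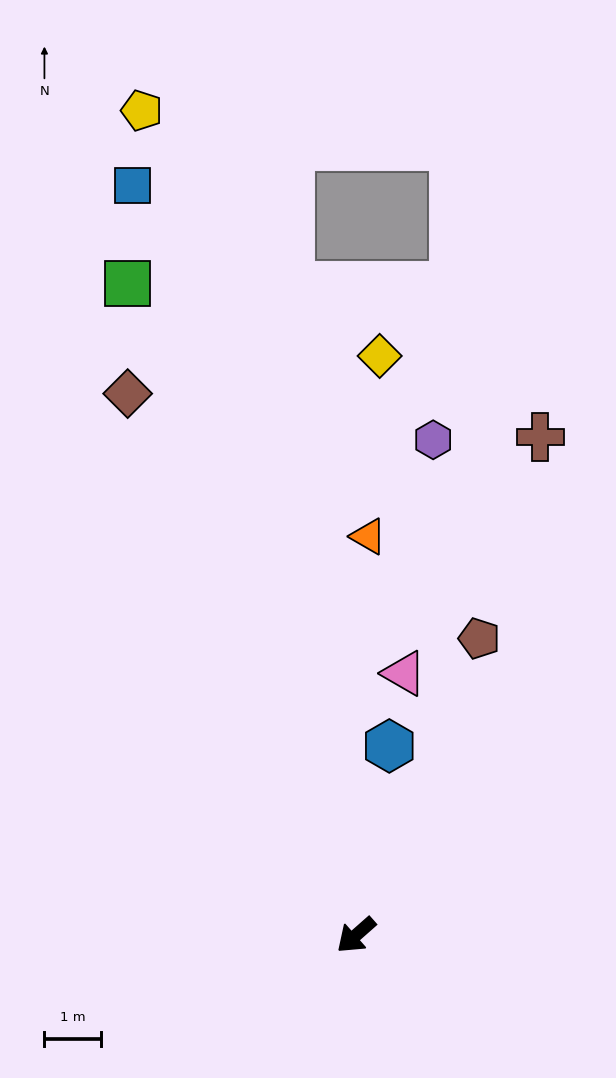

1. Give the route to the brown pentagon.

turn right 154°, forward 5.7 m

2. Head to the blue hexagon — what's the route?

turn right 141°, forward 3.4 m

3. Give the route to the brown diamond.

turn right 109°, forward 10.4 m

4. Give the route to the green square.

turn right 112°, forward 12.3 m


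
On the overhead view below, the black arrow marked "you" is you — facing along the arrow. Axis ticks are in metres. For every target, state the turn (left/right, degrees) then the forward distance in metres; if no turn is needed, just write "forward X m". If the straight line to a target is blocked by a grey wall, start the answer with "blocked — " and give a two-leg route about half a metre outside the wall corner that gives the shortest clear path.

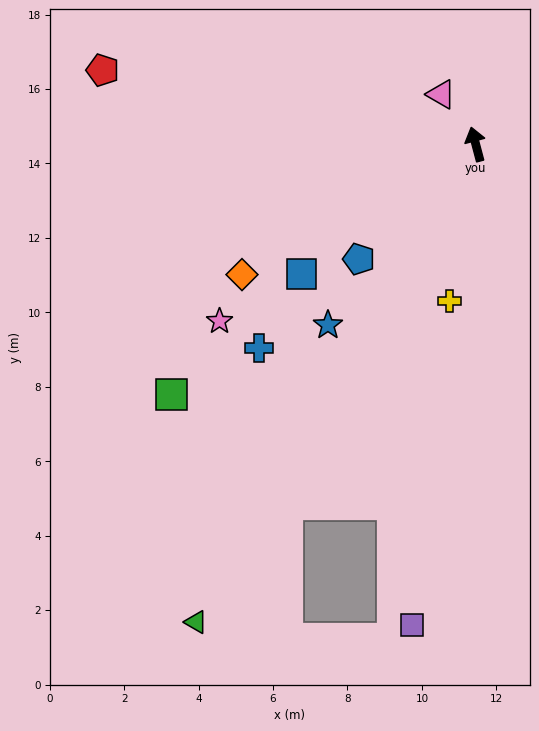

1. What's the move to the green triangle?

turn left 135°, forward 14.9 m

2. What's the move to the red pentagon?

turn left 64°, forward 10.2 m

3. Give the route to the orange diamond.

turn left 104°, forward 7.2 m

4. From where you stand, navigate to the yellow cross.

turn left 156°, forward 4.3 m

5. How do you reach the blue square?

turn left 112°, forward 5.8 m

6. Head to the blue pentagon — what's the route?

turn left 120°, forward 4.4 m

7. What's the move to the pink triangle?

turn left 20°, forward 1.6 m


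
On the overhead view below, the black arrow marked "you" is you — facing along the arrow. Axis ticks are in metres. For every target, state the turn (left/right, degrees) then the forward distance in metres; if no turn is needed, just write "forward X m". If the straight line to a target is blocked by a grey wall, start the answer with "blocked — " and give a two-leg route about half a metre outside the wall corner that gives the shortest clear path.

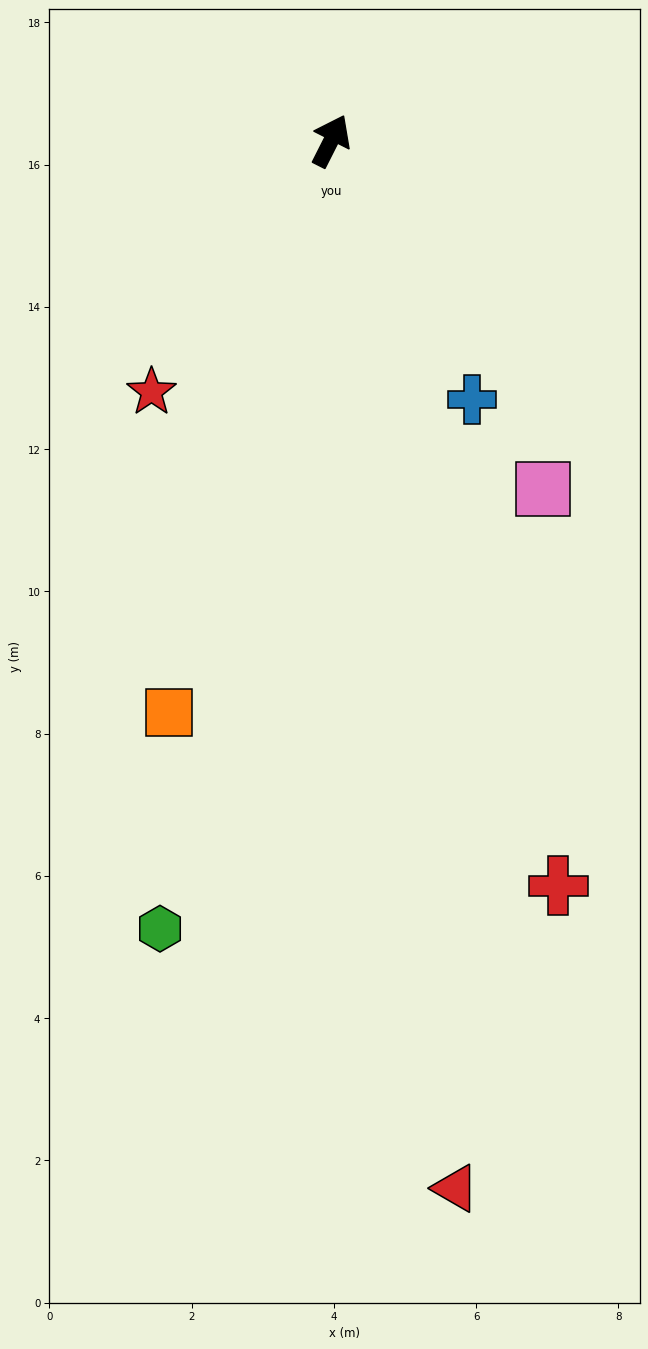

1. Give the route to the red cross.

turn right 136°, forward 11.0 m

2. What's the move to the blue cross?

turn right 125°, forward 4.1 m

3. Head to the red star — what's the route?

turn left 171°, forward 4.3 m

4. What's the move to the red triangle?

turn right 146°, forward 14.8 m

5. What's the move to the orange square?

turn right 169°, forward 8.4 m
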